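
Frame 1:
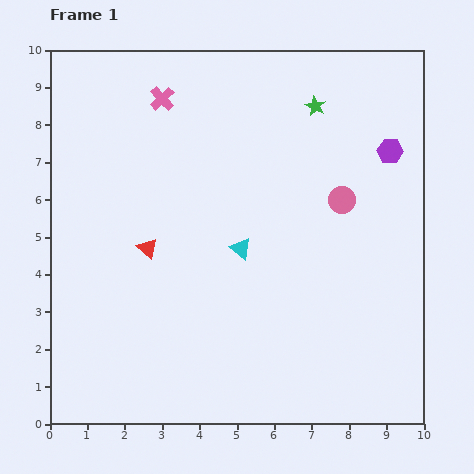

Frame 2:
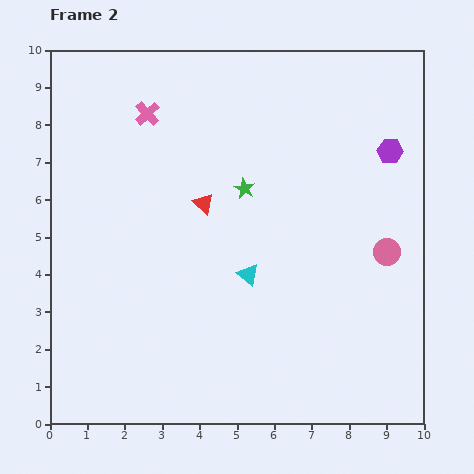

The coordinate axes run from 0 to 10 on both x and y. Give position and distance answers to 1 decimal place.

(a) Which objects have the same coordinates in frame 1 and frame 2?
the purple hexagon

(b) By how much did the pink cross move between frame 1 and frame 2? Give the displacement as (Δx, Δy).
(-0.4, -0.4)

The pink cross was at (3.0, 8.7) in frame 1 and (2.6, 8.3) in frame 2.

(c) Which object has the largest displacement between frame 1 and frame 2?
the green star

(moved 2.9; next 1.9)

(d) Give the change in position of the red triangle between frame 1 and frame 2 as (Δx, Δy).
(1.5, 1.2)

The red triangle was at (2.6, 4.7) in frame 1 and (4.1, 5.9) in frame 2.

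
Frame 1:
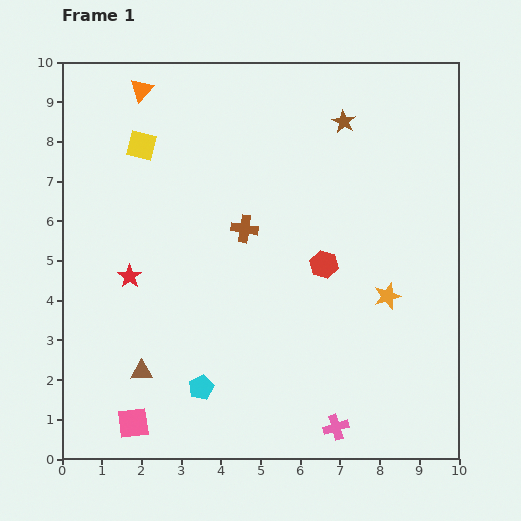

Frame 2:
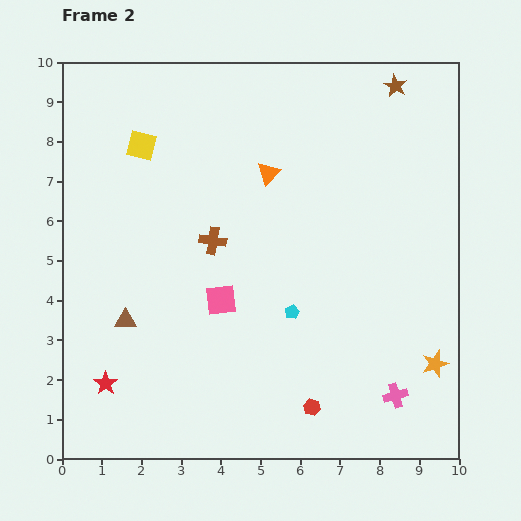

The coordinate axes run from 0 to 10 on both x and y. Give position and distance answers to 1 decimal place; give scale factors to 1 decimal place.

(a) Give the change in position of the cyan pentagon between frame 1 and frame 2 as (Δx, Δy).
(2.3, 1.9)

The cyan pentagon was at (3.5, 1.8) in frame 1 and (5.8, 3.7) in frame 2.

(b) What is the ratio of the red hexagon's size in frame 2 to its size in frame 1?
0.6×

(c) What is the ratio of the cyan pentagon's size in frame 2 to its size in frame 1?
0.6×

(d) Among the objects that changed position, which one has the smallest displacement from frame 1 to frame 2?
the brown cross

(moved 0.9)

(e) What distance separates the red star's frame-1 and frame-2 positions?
2.8

The red star moved from (1.7, 4.6) to (1.1, 1.9), a distance of √(0.6² + 2.7²) ≈ 2.8.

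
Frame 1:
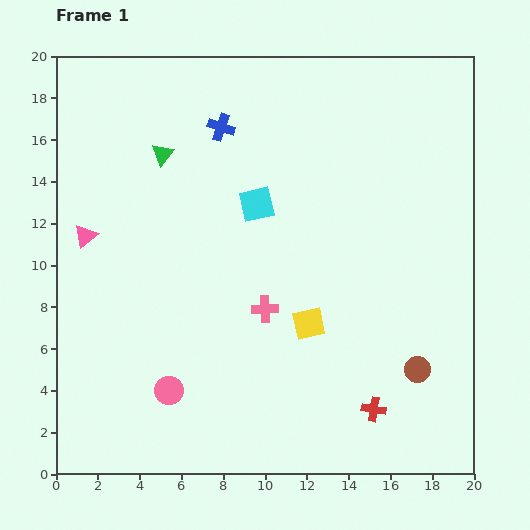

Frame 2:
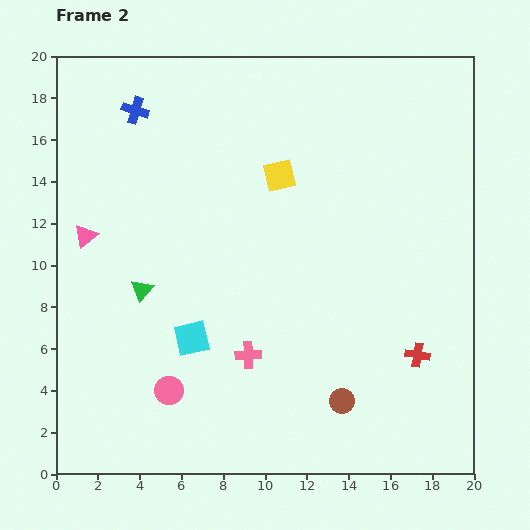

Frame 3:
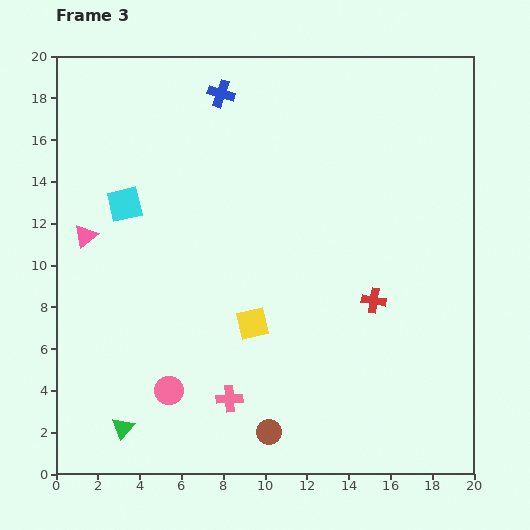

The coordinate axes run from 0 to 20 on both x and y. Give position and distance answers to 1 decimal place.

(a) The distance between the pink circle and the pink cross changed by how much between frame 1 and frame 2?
-1.8

Distance in frame 1: 6.0. Distance in frame 2: 4.2.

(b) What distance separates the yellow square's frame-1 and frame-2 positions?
7.2

The yellow square moved from (12.1, 7.2) to (10.7, 14.3), a distance of √(1.4² + 7.1²) ≈ 7.2.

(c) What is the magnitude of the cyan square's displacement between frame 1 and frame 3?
6.3

The cyan square moved from (9.6, 12.9) to (3.3, 12.9), a distance of √(6.3² + 0.0²) ≈ 6.3.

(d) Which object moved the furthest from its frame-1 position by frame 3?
the green triangle

(moved 13.2; next 7.7)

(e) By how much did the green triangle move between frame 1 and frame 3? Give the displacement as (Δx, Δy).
(-1.9, -13.1)

The green triangle was at (5.1, 15.3) in frame 1 and (3.2, 2.2) in frame 3.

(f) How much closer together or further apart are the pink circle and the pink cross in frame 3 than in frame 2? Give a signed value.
-1.3

Distance in frame 2: 4.2. Distance in frame 3: 2.9.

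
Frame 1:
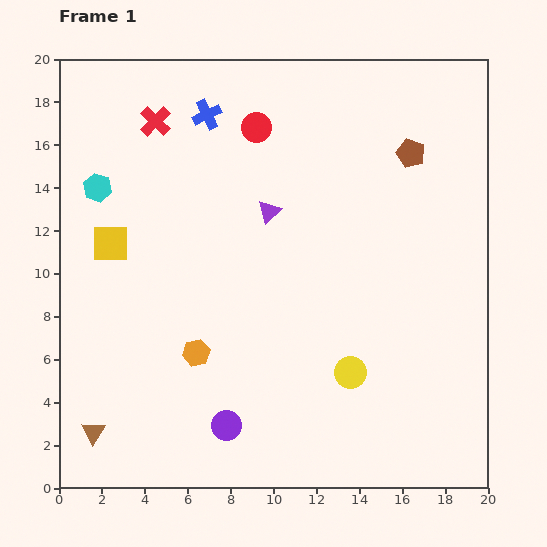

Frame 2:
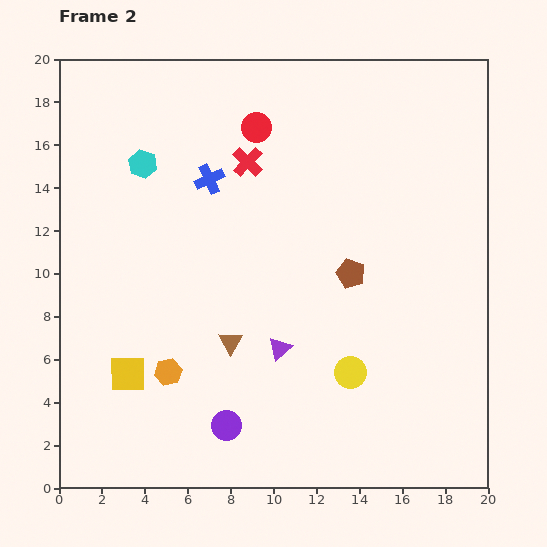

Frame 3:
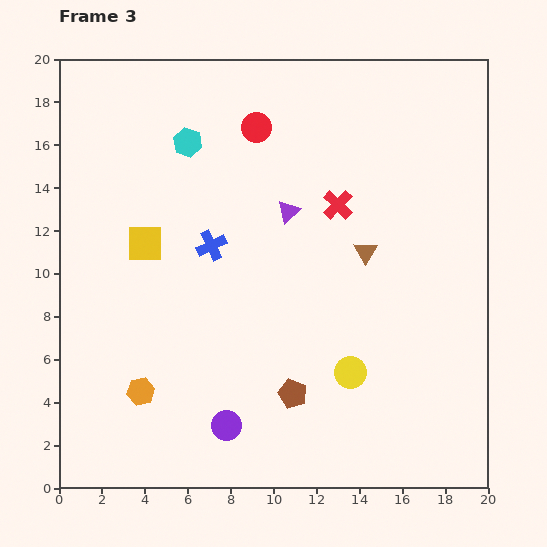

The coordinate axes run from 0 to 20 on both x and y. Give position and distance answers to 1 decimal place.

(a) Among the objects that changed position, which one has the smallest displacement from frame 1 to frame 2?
the orange hexagon

(moved 1.6)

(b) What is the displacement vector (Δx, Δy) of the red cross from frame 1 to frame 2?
(4.3, -1.9)

The red cross was at (4.5, 17.1) in frame 1 and (8.8, 15.2) in frame 2.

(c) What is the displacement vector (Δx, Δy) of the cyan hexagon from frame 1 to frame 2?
(2.1, 1.1)

The cyan hexagon was at (1.8, 14.0) in frame 1 and (3.9, 15.1) in frame 2.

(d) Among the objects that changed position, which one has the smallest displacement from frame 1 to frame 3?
the purple triangle

(moved 0.9)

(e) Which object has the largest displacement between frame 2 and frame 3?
the brown triangle

(moved 7.6; next 6.4)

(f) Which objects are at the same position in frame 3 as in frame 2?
the yellow circle, the red circle, the purple circle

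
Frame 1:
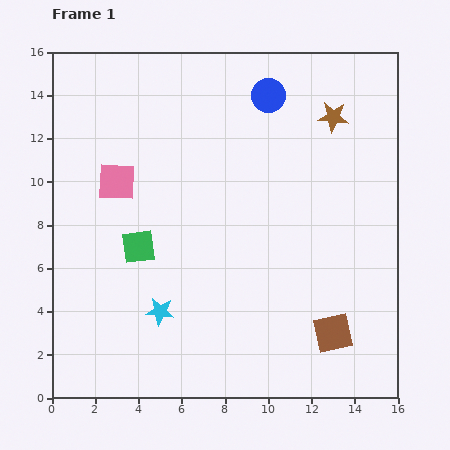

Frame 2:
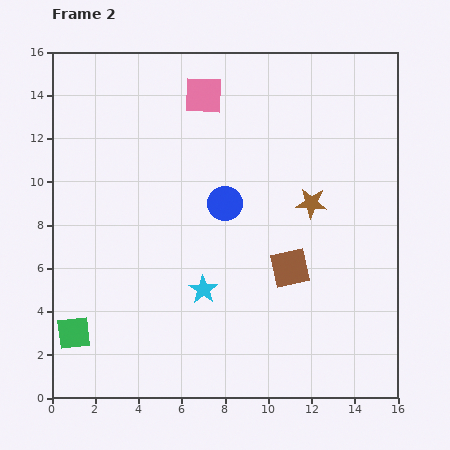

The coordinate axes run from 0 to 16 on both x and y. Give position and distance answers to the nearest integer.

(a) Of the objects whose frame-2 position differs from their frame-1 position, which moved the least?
the cyan star

(moved 2)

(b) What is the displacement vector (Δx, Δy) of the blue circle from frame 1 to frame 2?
(-2, -5)

The blue circle was at (10, 14) in frame 1 and (8, 9) in frame 2.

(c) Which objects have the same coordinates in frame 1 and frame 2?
none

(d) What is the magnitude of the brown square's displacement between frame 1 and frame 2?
4

The brown square moved from (13, 3) to (11, 6), a distance of √(2² + 3²) ≈ 4.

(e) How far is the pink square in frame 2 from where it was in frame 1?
6

The pink square moved from (3, 10) to (7, 14), a distance of √(4² + 4²) ≈ 6.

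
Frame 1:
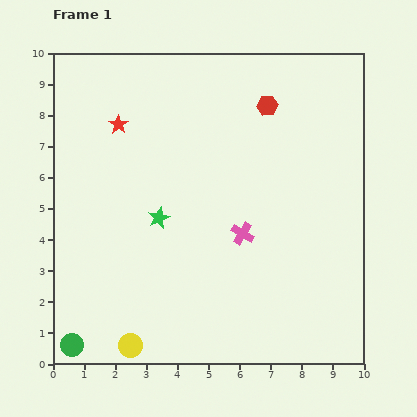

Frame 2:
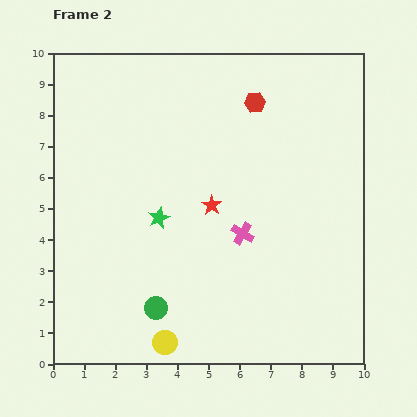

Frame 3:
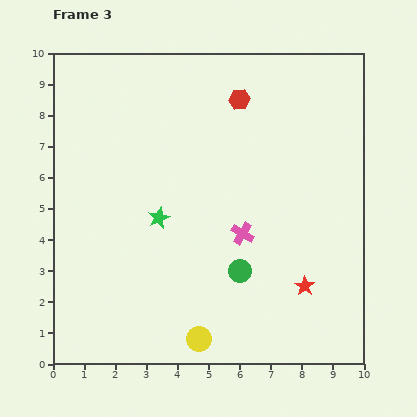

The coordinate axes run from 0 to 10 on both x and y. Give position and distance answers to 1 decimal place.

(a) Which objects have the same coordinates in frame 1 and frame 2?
the green star, the pink cross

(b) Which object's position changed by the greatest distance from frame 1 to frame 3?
the red star

(moved 7.9; next 5.9)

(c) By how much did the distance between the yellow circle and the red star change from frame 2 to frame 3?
-0.8

Distance in frame 2: 4.6. Distance in frame 3: 3.8.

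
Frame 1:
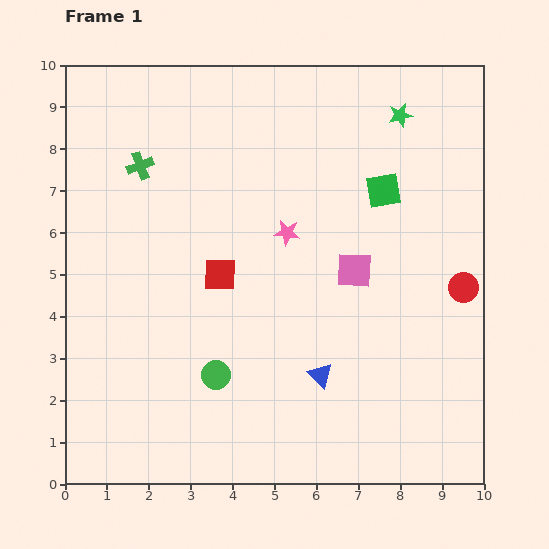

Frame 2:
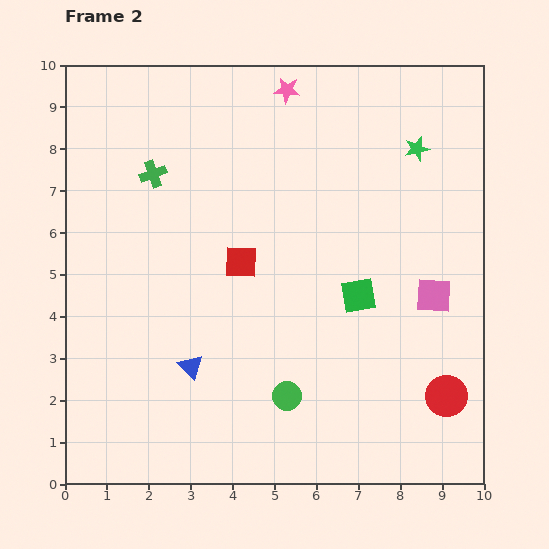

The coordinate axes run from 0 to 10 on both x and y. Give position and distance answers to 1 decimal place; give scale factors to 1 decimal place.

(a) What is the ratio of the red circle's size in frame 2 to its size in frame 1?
1.4×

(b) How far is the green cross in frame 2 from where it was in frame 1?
0.4

The green cross moved from (1.8, 7.6) to (2.1, 7.4), a distance of √(0.3² + 0.2²) ≈ 0.4.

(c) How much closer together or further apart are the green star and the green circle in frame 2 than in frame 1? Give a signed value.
-0.9

Distance in frame 1: 7.6. Distance in frame 2: 6.7.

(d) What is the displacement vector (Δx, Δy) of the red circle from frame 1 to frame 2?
(-0.4, -2.6)

The red circle was at (9.5, 4.7) in frame 1 and (9.1, 2.1) in frame 2.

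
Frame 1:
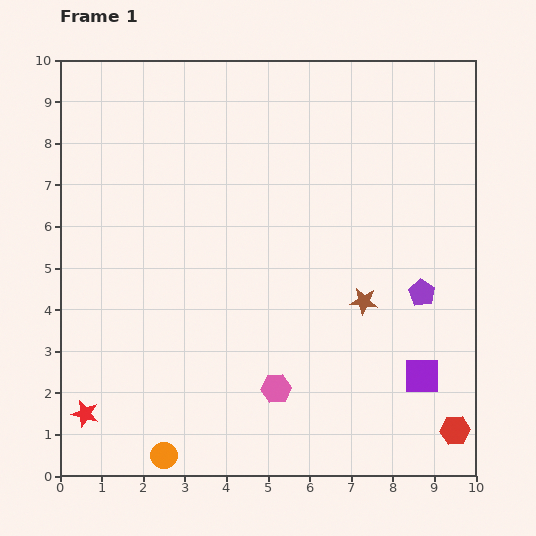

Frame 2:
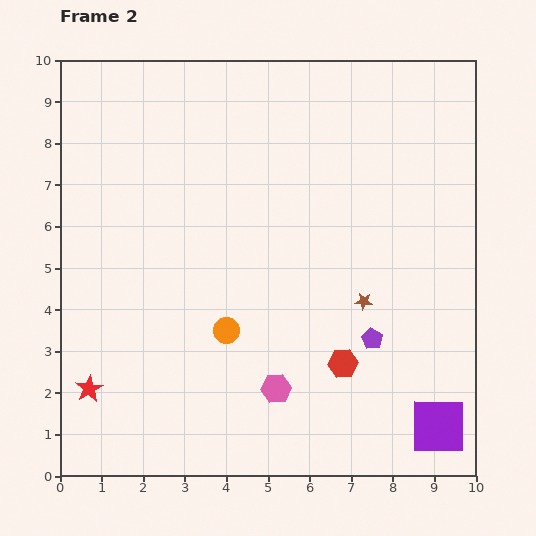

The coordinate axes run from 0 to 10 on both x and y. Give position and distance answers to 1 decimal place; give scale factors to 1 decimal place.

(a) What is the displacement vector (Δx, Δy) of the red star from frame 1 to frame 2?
(0.1, 0.6)

The red star was at (0.6, 1.5) in frame 1 and (0.7, 2.1) in frame 2.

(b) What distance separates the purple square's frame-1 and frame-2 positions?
1.3

The purple square moved from (8.7, 2.4) to (9.1, 1.2), a distance of √(0.4² + 1.2²) ≈ 1.3.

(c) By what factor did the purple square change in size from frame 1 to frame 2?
1.6×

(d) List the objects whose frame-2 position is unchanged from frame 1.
the brown star, the pink hexagon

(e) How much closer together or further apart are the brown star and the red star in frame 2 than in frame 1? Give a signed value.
-0.3

Distance in frame 1: 7.2. Distance in frame 2: 6.9.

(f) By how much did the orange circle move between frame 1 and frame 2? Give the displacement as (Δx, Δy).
(1.5, 3.0)

The orange circle was at (2.5, 0.5) in frame 1 and (4.0, 3.5) in frame 2.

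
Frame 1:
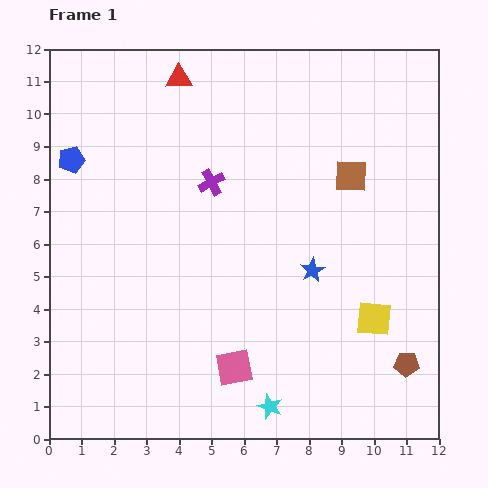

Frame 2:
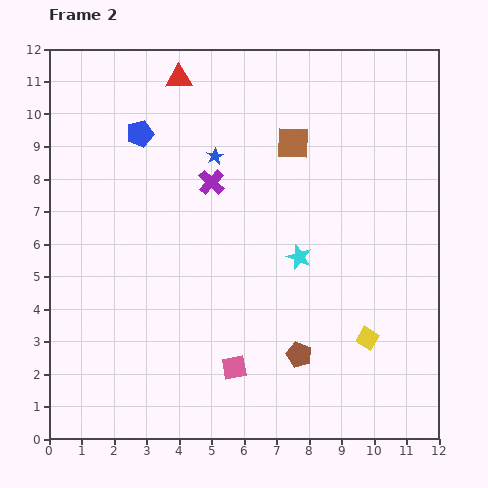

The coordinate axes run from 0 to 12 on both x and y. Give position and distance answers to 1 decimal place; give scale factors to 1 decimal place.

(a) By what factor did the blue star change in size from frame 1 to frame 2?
0.7×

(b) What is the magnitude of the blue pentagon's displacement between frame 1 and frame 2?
2.2

The blue pentagon moved from (0.7, 8.6) to (2.8, 9.4), a distance of √(2.1² + 0.8²) ≈ 2.2.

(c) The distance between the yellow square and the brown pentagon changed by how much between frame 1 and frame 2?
+0.5

Distance in frame 1: 1.7. Distance in frame 2: 2.2.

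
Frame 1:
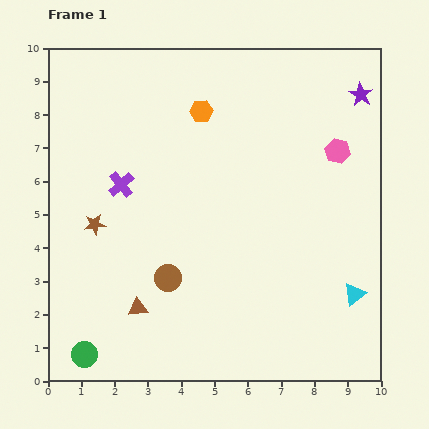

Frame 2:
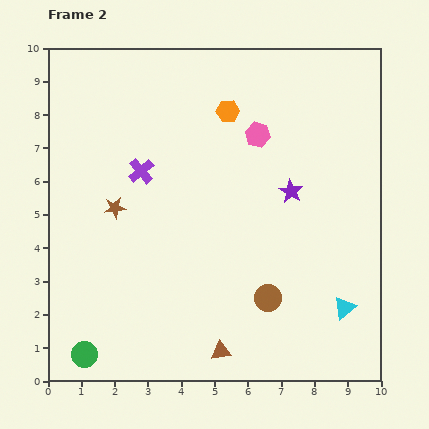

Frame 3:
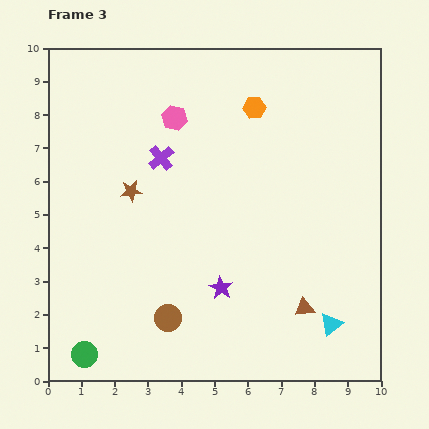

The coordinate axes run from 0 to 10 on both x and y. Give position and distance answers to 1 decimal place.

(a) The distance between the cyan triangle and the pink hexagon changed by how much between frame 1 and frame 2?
+1.5

Distance in frame 1: 4.3. Distance in frame 2: 5.8.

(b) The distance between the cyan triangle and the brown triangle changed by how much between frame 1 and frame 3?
-5.6

Distance in frame 1: 6.5. Distance in frame 3: 0.9.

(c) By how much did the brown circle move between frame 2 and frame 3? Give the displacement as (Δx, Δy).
(-3.0, -0.6)

The brown circle was at (6.6, 2.5) in frame 2 and (3.6, 1.9) in frame 3.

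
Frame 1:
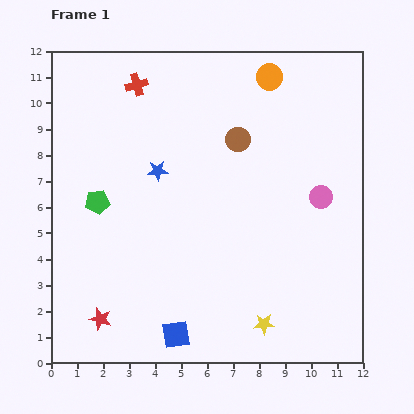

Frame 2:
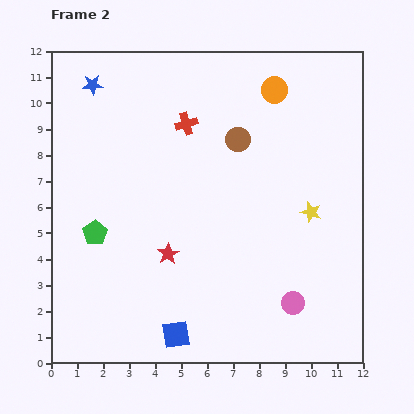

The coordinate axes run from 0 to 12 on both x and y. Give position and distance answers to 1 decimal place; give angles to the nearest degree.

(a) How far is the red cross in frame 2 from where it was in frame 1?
2.4

The red cross moved from (3.3, 10.7) to (5.2, 9.2), a distance of √(1.9² + 1.5²) ≈ 2.4.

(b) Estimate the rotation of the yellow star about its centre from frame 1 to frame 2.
19° clockwise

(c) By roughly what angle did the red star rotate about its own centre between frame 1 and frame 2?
24° clockwise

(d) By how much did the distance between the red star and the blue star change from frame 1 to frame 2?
+1.0

Distance in frame 1: 6.1. Distance in frame 2: 7.1.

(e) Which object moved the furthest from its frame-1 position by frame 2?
the yellow star

(moved 4.7; next 4.2)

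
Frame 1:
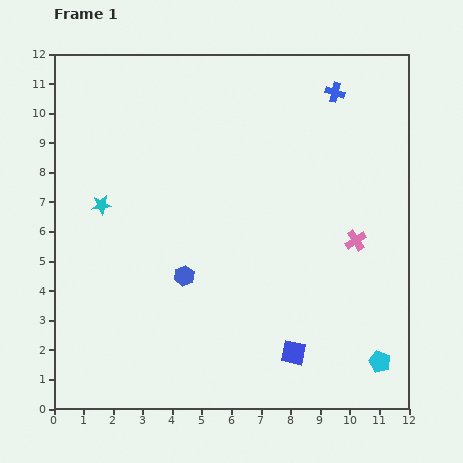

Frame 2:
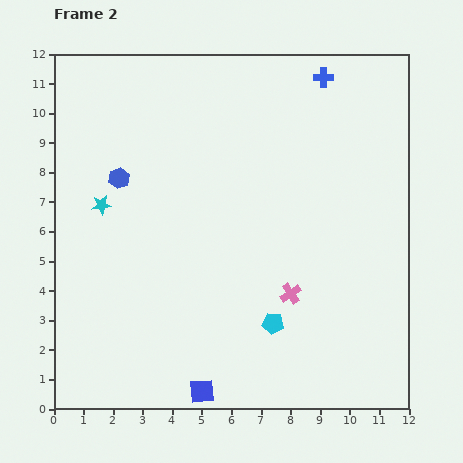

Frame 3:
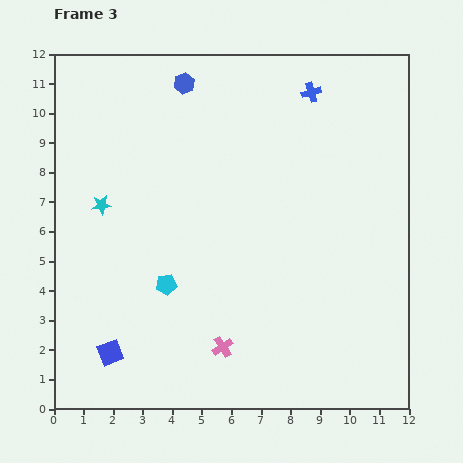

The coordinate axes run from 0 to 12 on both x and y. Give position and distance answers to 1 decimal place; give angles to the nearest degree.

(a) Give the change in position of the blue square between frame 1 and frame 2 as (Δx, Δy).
(-3.1, -1.3)

The blue square was at (8.1, 1.9) in frame 1 and (5.0, 0.6) in frame 2.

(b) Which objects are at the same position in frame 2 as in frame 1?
the cyan star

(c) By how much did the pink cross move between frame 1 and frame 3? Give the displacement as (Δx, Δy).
(-4.5, -3.6)

The pink cross was at (10.2, 5.7) in frame 1 and (5.7, 2.1) in frame 3.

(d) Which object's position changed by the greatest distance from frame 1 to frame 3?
the cyan pentagon

(moved 7.7; next 6.5)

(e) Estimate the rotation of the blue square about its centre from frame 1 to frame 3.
33° counter-clockwise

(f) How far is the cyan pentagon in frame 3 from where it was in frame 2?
3.8

The cyan pentagon moved from (7.4, 2.9) to (3.8, 4.2), a distance of √(3.6² + 1.3²) ≈ 3.8.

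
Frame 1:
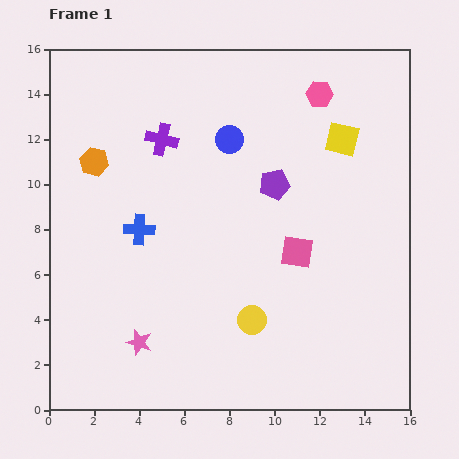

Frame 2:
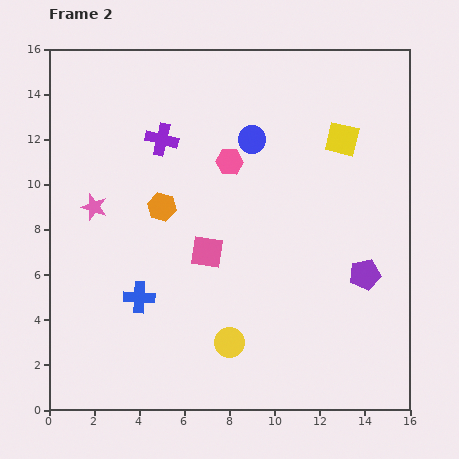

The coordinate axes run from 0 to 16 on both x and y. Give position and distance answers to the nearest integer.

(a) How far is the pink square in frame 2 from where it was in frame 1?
4

The pink square moved from (11, 7) to (7, 7), a distance of √(4² + 0²) ≈ 4.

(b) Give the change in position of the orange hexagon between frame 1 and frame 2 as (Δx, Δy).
(3, -2)

The orange hexagon was at (2, 11) in frame 1 and (5, 9) in frame 2.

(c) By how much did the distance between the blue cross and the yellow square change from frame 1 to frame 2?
+1

Distance in frame 1: 10. Distance in frame 2: 11.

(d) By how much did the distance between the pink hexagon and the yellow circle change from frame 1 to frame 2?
-2

Distance in frame 1: 10. Distance in frame 2: 8.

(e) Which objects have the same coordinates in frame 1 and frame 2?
the purple cross, the yellow square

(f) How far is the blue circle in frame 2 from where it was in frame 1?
1

The blue circle moved from (8, 12) to (9, 12), a distance of √(1² + 0²) ≈ 1.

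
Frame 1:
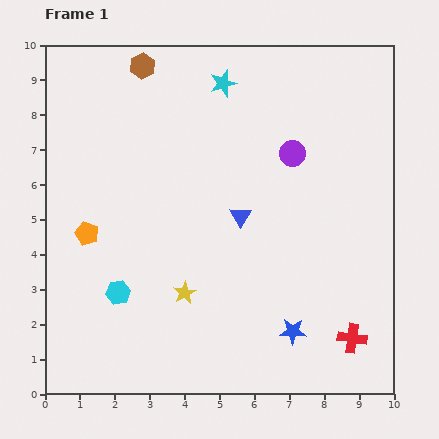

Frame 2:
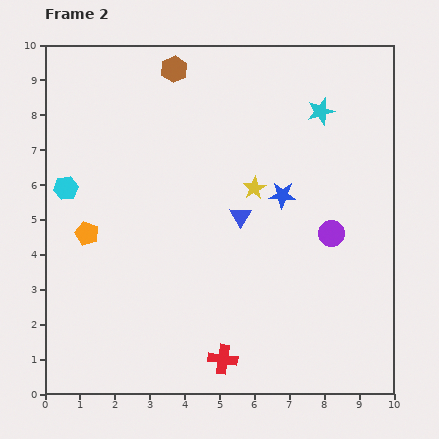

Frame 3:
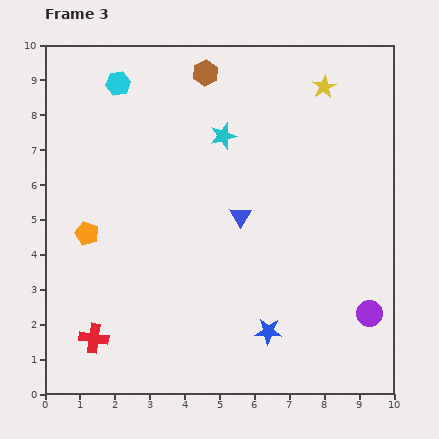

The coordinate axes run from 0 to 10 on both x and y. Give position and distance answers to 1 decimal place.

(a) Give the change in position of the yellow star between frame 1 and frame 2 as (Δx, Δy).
(2.0, 3.0)

The yellow star was at (4.0, 2.9) in frame 1 and (6.0, 5.9) in frame 2.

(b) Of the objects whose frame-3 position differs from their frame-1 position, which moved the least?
the blue star

(moved 0.7)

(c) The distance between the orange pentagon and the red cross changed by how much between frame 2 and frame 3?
-2.3

Distance in frame 2: 5.3. Distance in frame 3: 3.0.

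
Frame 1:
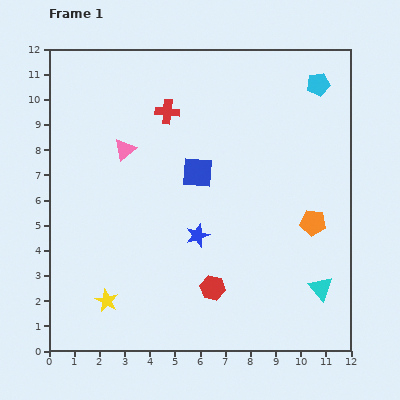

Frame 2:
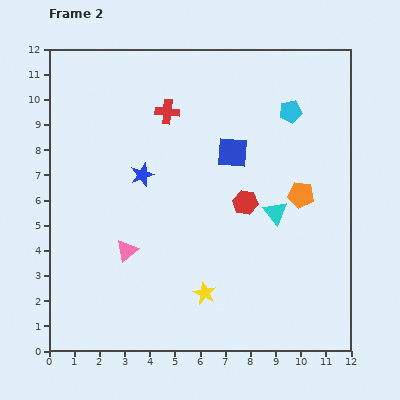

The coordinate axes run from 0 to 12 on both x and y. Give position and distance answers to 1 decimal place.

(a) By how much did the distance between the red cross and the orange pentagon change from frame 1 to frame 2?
-1.1

Distance in frame 1: 7.3. Distance in frame 2: 6.2.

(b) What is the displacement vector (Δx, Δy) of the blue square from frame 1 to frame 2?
(1.4, 0.8)

The blue square was at (5.9, 7.1) in frame 1 and (7.3, 7.9) in frame 2.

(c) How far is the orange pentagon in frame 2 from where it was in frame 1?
1.2

The orange pentagon moved from (10.5, 5.1) to (10.0, 6.2), a distance of √(0.5² + 1.1²) ≈ 1.2.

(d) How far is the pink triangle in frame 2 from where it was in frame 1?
4.0

The pink triangle moved from (3.0, 8.0) to (3.1, 4.0), a distance of √(0.1² + 4.0²) ≈ 4.0.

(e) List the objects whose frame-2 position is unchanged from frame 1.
the red cross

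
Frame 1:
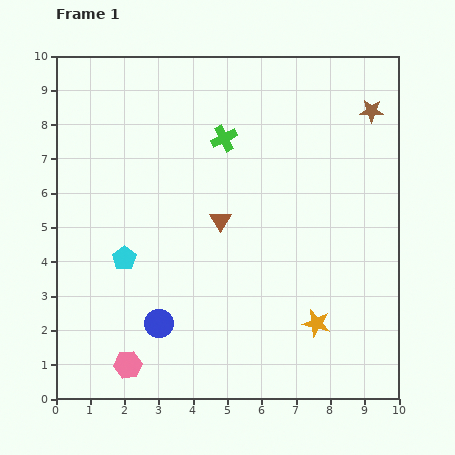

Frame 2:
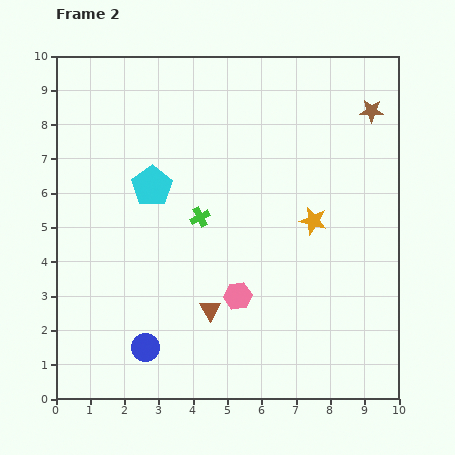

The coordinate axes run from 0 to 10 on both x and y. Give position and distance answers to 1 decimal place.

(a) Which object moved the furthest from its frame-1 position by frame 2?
the pink hexagon

(moved 3.8; next 3.0)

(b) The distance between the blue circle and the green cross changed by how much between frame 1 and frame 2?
-1.6

Distance in frame 1: 5.7. Distance in frame 2: 4.1.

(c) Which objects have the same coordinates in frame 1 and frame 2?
the brown star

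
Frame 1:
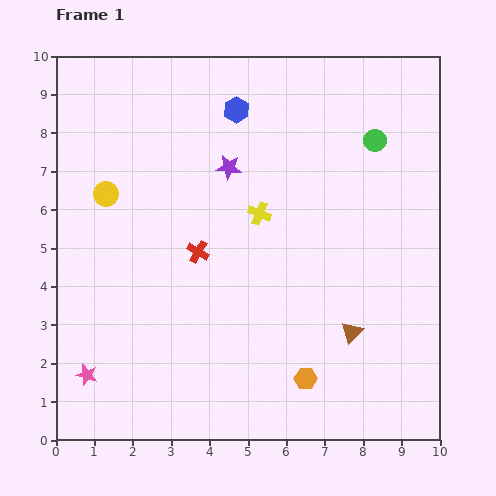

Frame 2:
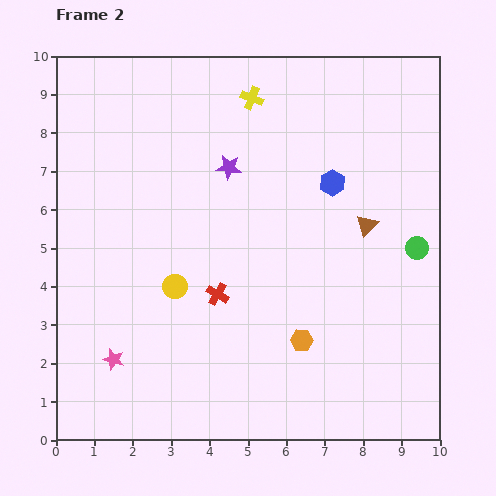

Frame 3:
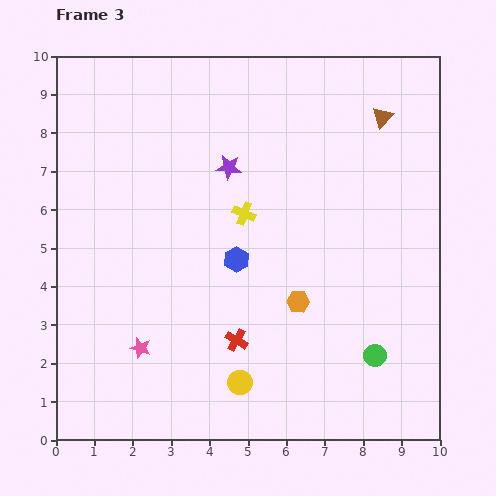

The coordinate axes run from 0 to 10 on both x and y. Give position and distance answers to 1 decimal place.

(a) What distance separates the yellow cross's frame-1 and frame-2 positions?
3.0

The yellow cross moved from (5.3, 5.9) to (5.1, 8.9), a distance of √(0.2² + 3.0²) ≈ 3.0.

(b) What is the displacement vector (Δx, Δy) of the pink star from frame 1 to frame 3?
(1.4, 0.7)

The pink star was at (0.8, 1.7) in frame 1 and (2.2, 2.4) in frame 3.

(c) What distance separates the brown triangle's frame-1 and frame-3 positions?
5.7

The brown triangle moved from (7.7, 2.8) to (8.5, 8.4), a distance of √(0.8² + 5.6²) ≈ 5.7.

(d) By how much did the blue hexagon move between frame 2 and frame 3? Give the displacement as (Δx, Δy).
(-2.5, -2.0)

The blue hexagon was at (7.2, 6.7) in frame 2 and (4.7, 4.7) in frame 3.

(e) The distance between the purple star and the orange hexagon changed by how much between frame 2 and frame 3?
-1.0

Distance in frame 2: 4.9. Distance in frame 3: 3.9.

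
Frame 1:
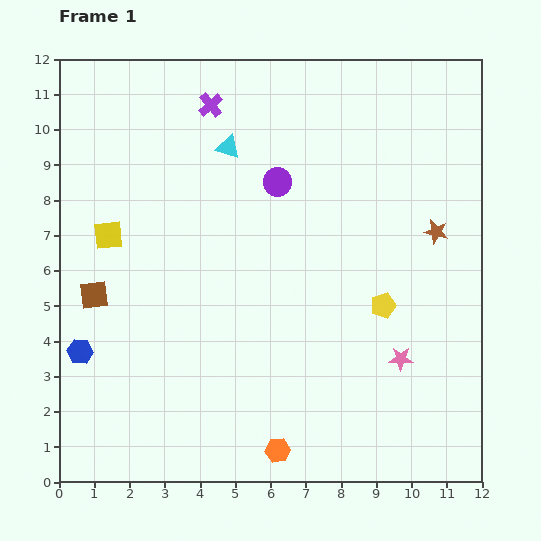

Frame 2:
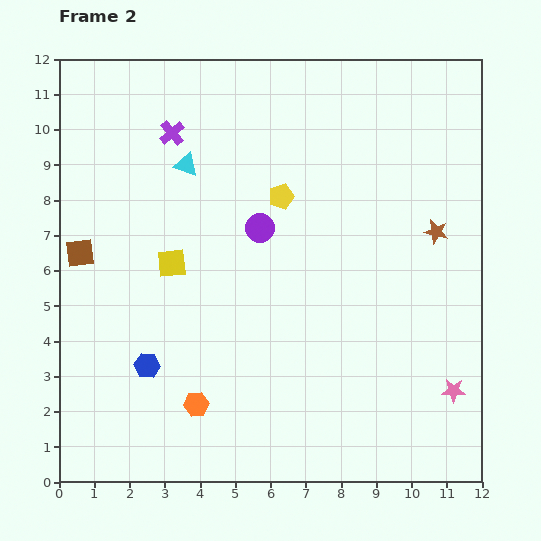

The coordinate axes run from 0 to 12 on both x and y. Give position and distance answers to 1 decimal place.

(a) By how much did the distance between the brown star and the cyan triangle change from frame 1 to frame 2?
+0.9

Distance in frame 1: 6.4. Distance in frame 2: 7.3.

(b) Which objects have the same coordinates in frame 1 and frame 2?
the brown star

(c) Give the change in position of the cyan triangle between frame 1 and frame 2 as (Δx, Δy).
(-1.2, -0.5)

The cyan triangle was at (4.8, 9.5) in frame 1 and (3.6, 9.0) in frame 2.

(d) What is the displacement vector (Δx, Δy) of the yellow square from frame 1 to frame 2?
(1.8, -0.8)

The yellow square was at (1.4, 7.0) in frame 1 and (3.2, 6.2) in frame 2.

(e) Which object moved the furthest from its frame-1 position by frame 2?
the yellow pentagon

(moved 4.2; next 2.6)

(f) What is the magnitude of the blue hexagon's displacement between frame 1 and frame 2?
1.9

The blue hexagon moved from (0.6, 3.7) to (2.5, 3.3), a distance of √(1.9² + 0.4²) ≈ 1.9.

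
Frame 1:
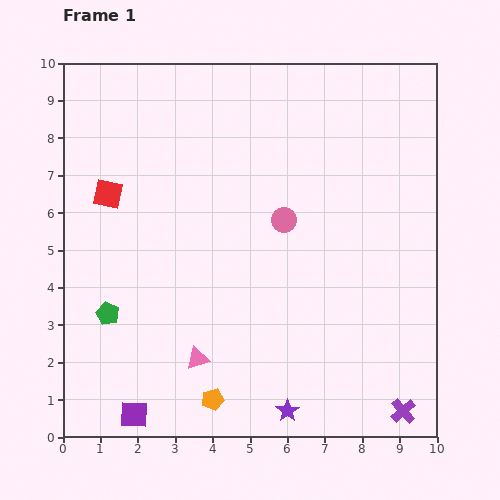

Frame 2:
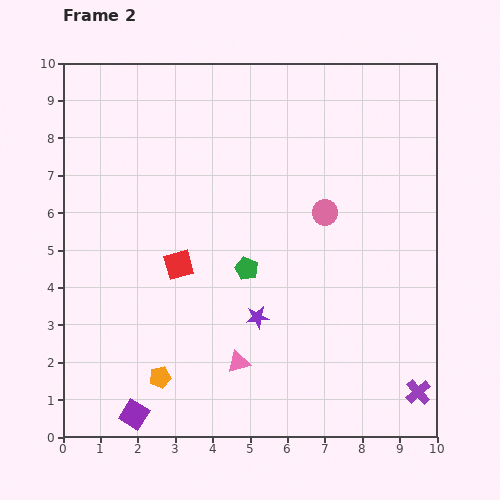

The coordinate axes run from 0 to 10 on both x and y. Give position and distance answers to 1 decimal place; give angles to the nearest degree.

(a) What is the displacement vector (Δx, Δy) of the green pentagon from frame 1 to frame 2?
(3.7, 1.2)

The green pentagon was at (1.2, 3.3) in frame 1 and (4.9, 4.5) in frame 2.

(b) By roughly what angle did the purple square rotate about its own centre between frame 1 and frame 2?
30° clockwise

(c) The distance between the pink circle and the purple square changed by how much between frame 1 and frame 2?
+0.8

Distance in frame 1: 6.6. Distance in frame 2: 7.4.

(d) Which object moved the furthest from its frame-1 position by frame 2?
the green pentagon

(moved 3.9; next 2.7)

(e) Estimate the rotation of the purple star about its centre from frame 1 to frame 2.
27° clockwise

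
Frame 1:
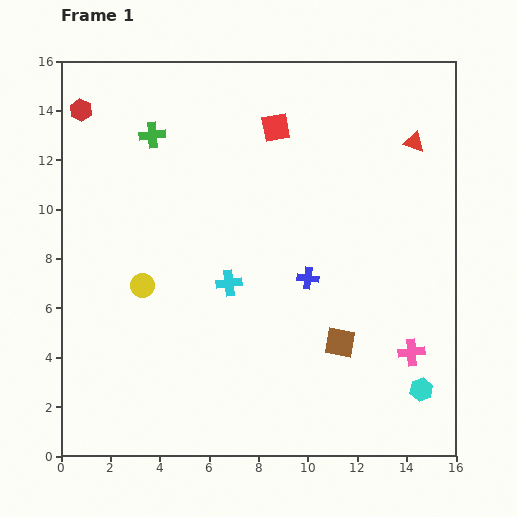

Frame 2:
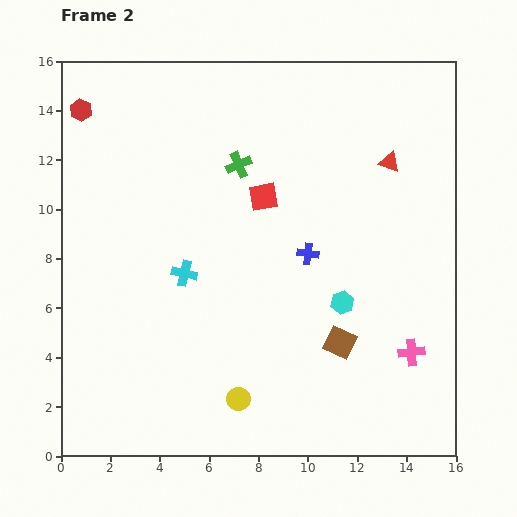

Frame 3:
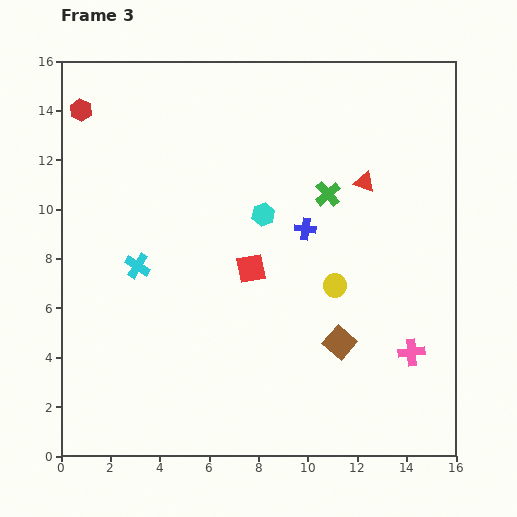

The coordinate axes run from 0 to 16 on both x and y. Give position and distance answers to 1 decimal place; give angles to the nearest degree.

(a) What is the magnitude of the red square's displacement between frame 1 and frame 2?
2.8

The red square moved from (8.7, 13.3) to (8.2, 10.5), a distance of √(0.5² + 2.8²) ≈ 2.8.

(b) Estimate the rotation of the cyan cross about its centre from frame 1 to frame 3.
37° clockwise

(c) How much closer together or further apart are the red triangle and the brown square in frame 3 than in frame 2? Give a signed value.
-1.0

Distance in frame 2: 7.6. Distance in frame 3: 6.6.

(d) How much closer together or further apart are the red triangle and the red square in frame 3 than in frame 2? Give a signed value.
+0.5

Distance in frame 2: 5.3. Distance in frame 3: 5.8.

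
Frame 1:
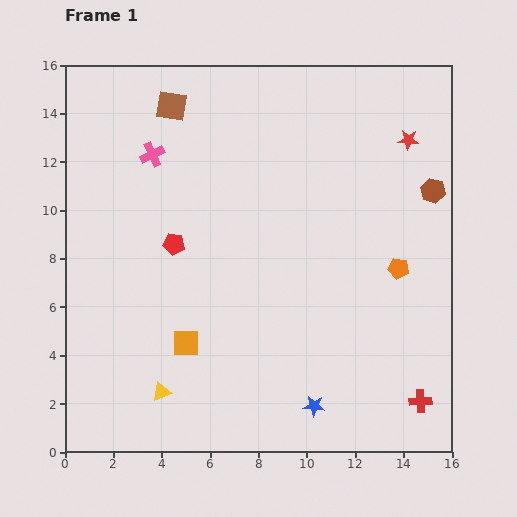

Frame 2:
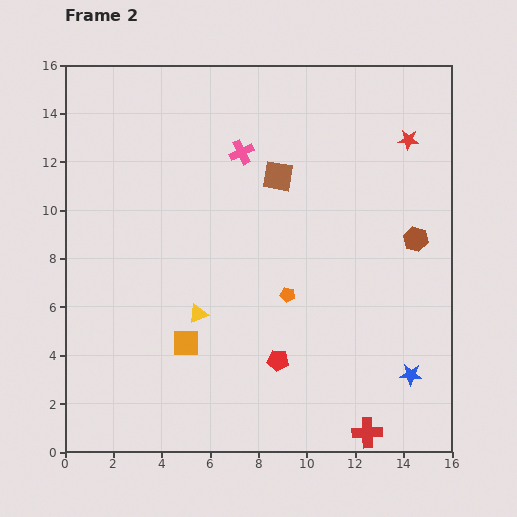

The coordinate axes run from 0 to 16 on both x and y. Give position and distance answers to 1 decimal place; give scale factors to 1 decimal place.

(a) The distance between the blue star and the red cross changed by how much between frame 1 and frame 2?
-1.4

Distance in frame 1: 4.4. Distance in frame 2: 3.0.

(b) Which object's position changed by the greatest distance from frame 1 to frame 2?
the red pentagon

(moved 6.4; next 5.3)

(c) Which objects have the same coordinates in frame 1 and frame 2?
the orange square, the red star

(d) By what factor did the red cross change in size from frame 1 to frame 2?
1.3×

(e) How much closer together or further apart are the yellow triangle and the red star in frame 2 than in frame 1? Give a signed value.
-3.3

Distance in frame 1: 14.6. Distance in frame 2: 11.3.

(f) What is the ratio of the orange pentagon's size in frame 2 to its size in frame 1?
0.7×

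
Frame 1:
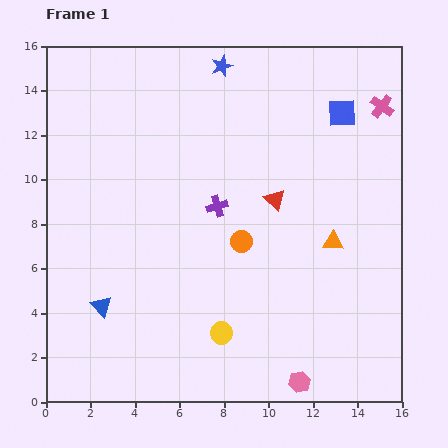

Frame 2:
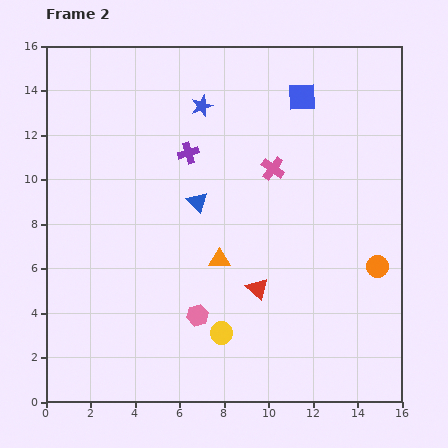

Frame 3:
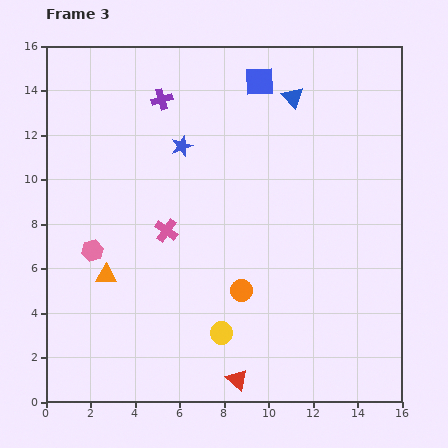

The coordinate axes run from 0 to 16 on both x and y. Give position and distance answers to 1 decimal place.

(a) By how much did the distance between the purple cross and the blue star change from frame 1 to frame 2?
-4.1

Distance in frame 1: 6.3. Distance in frame 2: 2.2.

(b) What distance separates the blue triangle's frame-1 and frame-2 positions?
6.4

The blue triangle moved from (2.5, 4.3) to (6.8, 9.0), a distance of √(4.3² + 4.7²) ≈ 6.4.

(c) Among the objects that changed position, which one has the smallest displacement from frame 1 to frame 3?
the orange circle

(moved 2.2)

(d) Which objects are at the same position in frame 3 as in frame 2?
the yellow circle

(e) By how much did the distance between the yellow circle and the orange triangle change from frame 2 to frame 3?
+2.5

Distance in frame 2: 3.3. Distance in frame 3: 5.8.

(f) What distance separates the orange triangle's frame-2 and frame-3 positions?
5.1

The orange triangle moved from (7.8, 6.4) to (2.7, 5.7), a distance of √(5.1² + 0.7²) ≈ 5.1.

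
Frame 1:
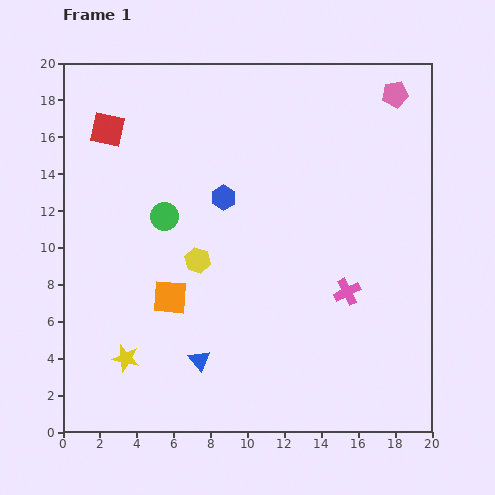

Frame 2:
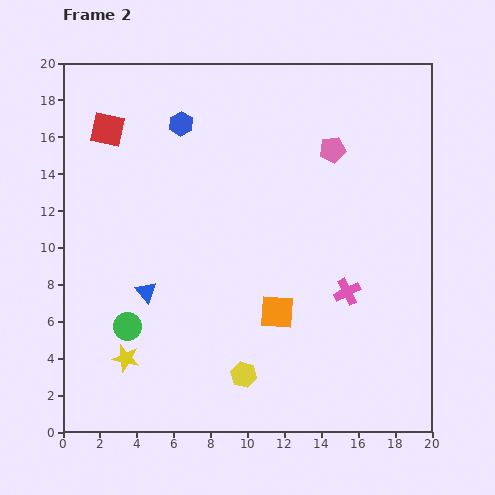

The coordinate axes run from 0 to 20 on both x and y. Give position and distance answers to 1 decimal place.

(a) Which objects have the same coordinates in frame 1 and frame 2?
the red square, the yellow star, the pink cross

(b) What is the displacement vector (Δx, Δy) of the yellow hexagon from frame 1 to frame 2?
(2.5, -6.2)

The yellow hexagon was at (7.3, 9.3) in frame 1 and (9.8, 3.1) in frame 2.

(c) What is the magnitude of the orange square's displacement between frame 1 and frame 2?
5.9

The orange square moved from (5.8, 7.3) to (11.6, 6.5), a distance of √(5.8² + 0.8²) ≈ 5.9.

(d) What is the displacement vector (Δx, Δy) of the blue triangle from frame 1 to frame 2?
(-2.9, 3.7)

The blue triangle was at (7.4, 3.9) in frame 1 and (4.5, 7.6) in frame 2.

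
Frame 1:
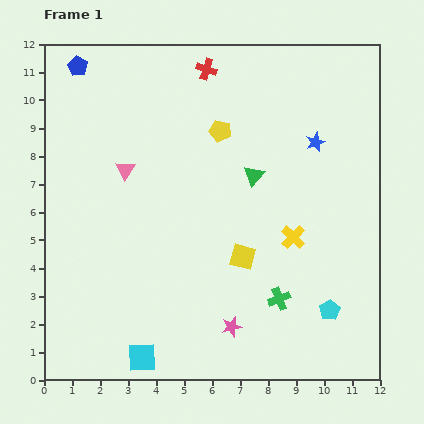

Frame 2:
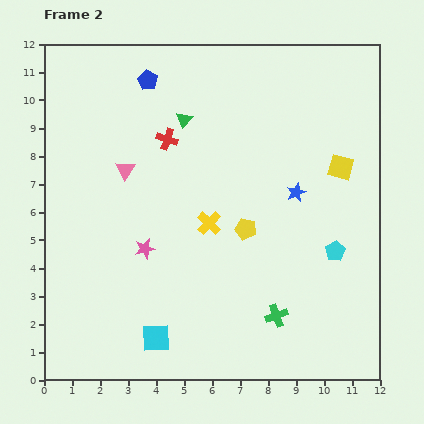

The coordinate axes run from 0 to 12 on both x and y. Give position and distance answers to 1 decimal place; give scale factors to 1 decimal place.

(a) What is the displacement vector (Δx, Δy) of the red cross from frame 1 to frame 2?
(-1.4, -2.5)

The red cross was at (5.8, 11.1) in frame 1 and (4.4, 8.6) in frame 2.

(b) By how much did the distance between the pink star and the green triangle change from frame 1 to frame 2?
-0.7

Distance in frame 1: 5.5. Distance in frame 2: 4.8.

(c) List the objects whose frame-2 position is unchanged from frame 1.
the pink triangle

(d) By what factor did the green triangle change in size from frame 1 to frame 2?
0.8×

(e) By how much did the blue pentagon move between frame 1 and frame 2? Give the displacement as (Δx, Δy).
(2.5, -0.5)

The blue pentagon was at (1.2, 11.2) in frame 1 and (3.7, 10.7) in frame 2.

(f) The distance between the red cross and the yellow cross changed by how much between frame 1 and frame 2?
-3.4

Distance in frame 1: 6.8. Distance in frame 2: 3.4.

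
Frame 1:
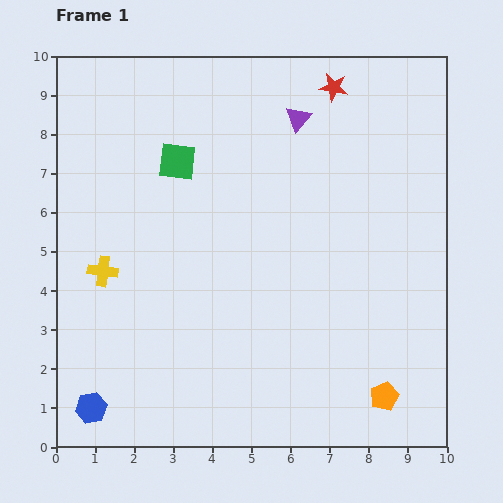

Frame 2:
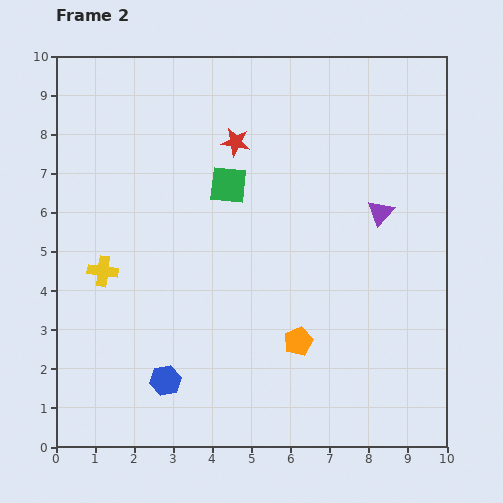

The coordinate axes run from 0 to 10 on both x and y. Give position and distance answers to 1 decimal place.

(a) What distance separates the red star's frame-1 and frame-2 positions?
2.9

The red star moved from (7.1, 9.2) to (4.6, 7.8), a distance of √(2.5² + 1.4²) ≈ 2.9.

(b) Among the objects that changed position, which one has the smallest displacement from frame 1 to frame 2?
the green square

(moved 1.4)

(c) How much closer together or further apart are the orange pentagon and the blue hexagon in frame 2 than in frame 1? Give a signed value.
-4.0

Distance in frame 1: 7.5. Distance in frame 2: 3.5.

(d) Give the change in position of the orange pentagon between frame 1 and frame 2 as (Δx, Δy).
(-2.2, 1.4)

The orange pentagon was at (8.4, 1.3) in frame 1 and (6.2, 2.7) in frame 2.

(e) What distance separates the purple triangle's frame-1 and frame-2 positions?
3.2

The purple triangle moved from (6.2, 8.4) to (8.3, 6.0), a distance of √(2.1² + 2.4²) ≈ 3.2.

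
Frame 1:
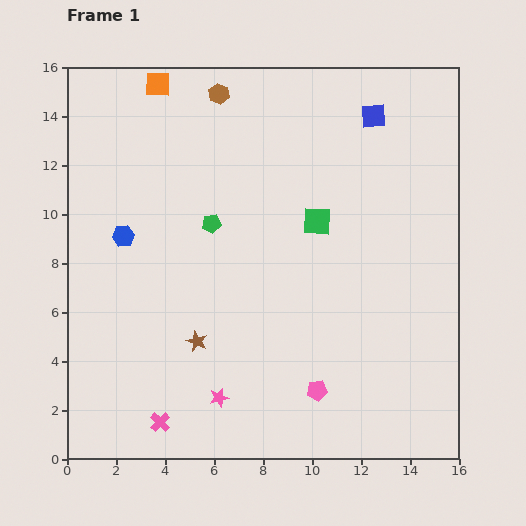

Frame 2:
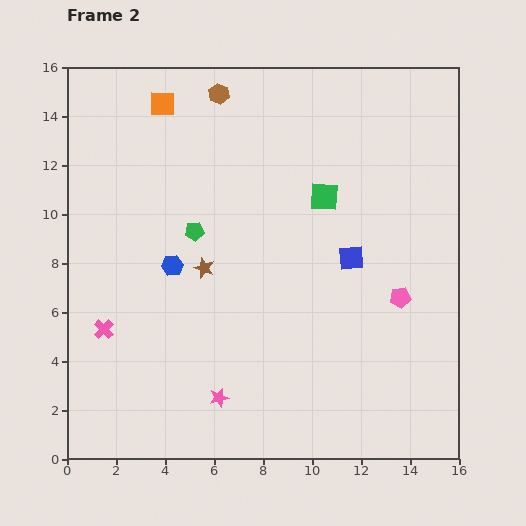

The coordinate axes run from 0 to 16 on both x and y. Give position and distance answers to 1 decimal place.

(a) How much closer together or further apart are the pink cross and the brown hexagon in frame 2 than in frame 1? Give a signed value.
-2.9

Distance in frame 1: 13.6. Distance in frame 2: 10.7.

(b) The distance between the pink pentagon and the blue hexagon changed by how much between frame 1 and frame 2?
-0.7

Distance in frame 1: 10.1. Distance in frame 2: 9.4.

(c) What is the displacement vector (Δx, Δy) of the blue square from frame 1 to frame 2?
(-0.9, -5.8)

The blue square was at (12.5, 14.0) in frame 1 and (11.6, 8.2) in frame 2.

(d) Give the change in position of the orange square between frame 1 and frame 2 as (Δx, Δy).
(0.2, -0.8)

The orange square was at (3.7, 15.3) in frame 1 and (3.9, 14.5) in frame 2.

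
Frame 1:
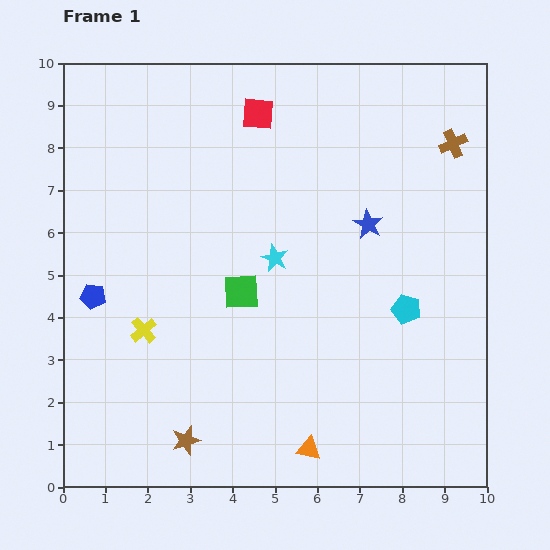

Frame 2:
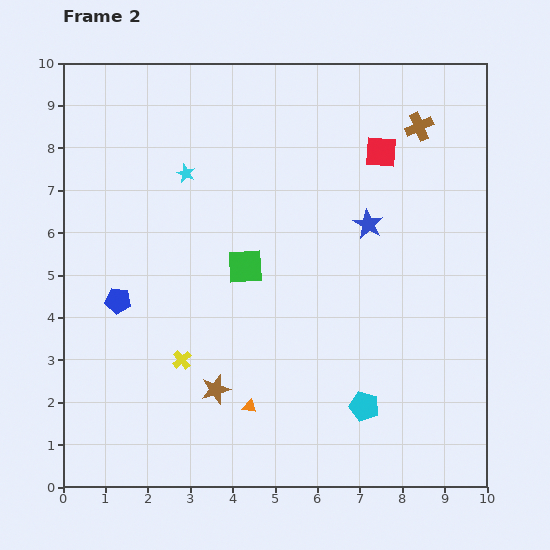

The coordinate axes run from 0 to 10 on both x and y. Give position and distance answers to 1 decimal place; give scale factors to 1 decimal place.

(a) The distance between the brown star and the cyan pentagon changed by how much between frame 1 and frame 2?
-2.6

Distance in frame 1: 6.1. Distance in frame 2: 3.5.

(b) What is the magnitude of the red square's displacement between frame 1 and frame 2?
3.0

The red square moved from (4.6, 8.8) to (7.5, 7.9), a distance of √(2.9² + 0.9²) ≈ 3.0.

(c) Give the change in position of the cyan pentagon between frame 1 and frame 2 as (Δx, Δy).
(-1.0, -2.3)

The cyan pentagon was at (8.1, 4.2) in frame 1 and (7.1, 1.9) in frame 2.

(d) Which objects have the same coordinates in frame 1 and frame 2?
the blue star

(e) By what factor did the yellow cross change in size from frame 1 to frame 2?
0.7×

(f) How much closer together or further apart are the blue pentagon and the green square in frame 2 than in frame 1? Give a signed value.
-0.4

Distance in frame 1: 3.5. Distance in frame 2: 3.1.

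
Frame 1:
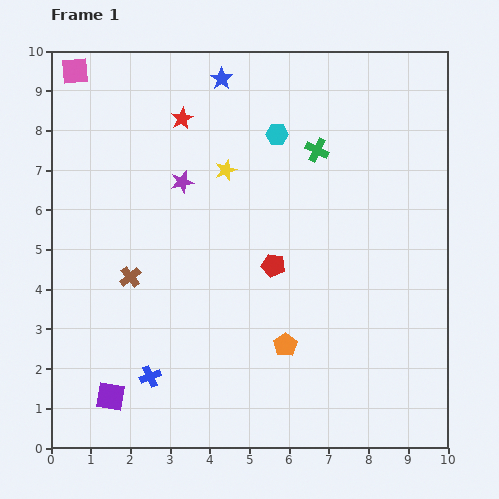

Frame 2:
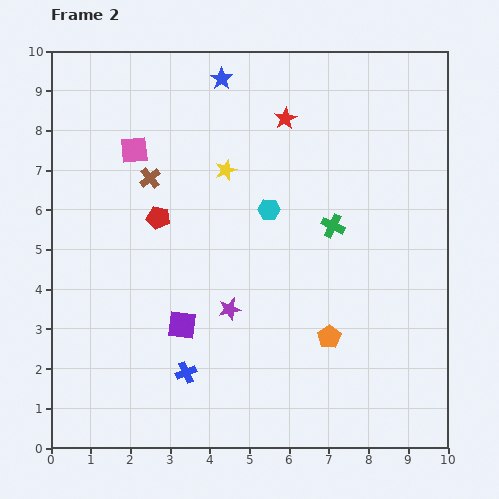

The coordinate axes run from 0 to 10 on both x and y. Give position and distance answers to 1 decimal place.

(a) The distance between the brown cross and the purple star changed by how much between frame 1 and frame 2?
+1.2

Distance in frame 1: 2.7. Distance in frame 2: 3.9.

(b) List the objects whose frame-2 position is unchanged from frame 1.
the blue star, the yellow star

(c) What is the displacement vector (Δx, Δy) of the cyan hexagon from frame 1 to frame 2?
(-0.2, -1.9)

The cyan hexagon was at (5.7, 7.9) in frame 1 and (5.5, 6.0) in frame 2.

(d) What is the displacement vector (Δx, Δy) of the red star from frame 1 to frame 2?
(2.6, 0.0)

The red star was at (3.3, 8.3) in frame 1 and (5.9, 8.3) in frame 2.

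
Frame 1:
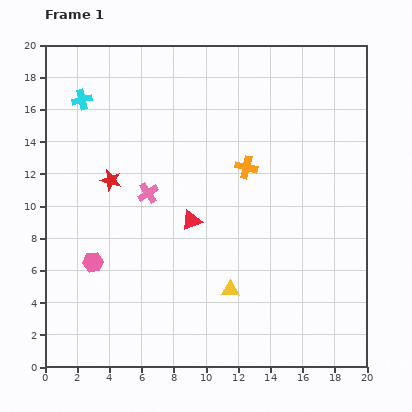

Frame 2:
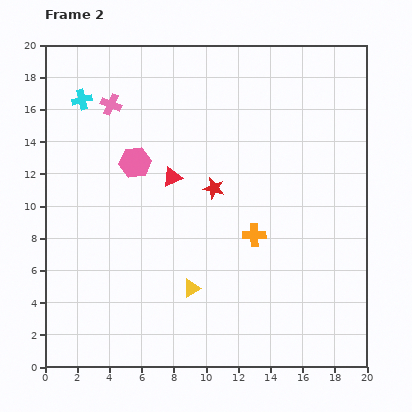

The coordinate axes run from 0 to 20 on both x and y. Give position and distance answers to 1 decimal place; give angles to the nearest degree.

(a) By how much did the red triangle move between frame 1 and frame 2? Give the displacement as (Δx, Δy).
(-1.2, 2.7)

The red triangle was at (9.1, 9.1) in frame 1 and (7.9, 11.8) in frame 2.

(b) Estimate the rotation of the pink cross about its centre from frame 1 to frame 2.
33° counter-clockwise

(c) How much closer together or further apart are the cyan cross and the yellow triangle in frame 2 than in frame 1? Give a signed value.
-1.5

Distance in frame 1: 15.0. Distance in frame 2: 13.5.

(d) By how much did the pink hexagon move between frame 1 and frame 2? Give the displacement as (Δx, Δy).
(2.6, 6.2)

The pink hexagon was at (3.0, 6.5) in frame 1 and (5.6, 12.7) in frame 2.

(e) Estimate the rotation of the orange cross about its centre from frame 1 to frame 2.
15° counter-clockwise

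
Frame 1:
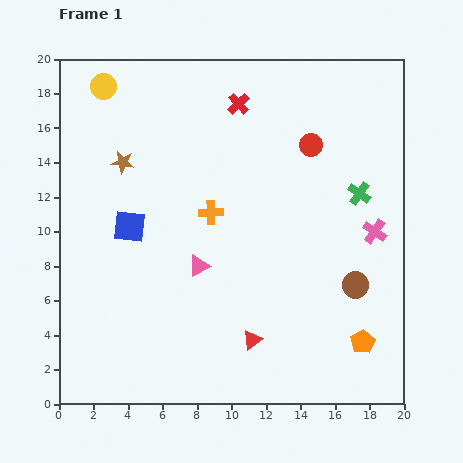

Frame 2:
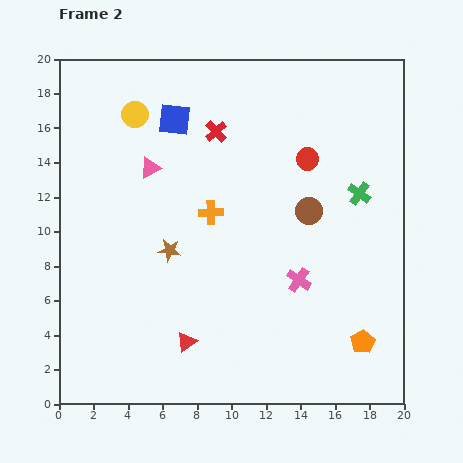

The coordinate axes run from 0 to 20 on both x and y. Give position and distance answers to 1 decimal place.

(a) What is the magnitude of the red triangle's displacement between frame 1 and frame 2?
3.8

The red triangle moved from (11.2, 3.7) to (7.4, 3.6), a distance of √(3.8² + 0.1²) ≈ 3.8.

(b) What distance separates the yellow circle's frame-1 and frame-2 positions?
2.4

The yellow circle moved from (2.6, 18.4) to (4.4, 16.8), a distance of √(1.8² + 1.6²) ≈ 2.4.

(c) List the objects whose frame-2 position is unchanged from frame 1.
the orange cross, the orange pentagon, the green cross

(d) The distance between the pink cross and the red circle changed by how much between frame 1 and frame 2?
+0.8

Distance in frame 1: 6.2. Distance in frame 2: 7.0.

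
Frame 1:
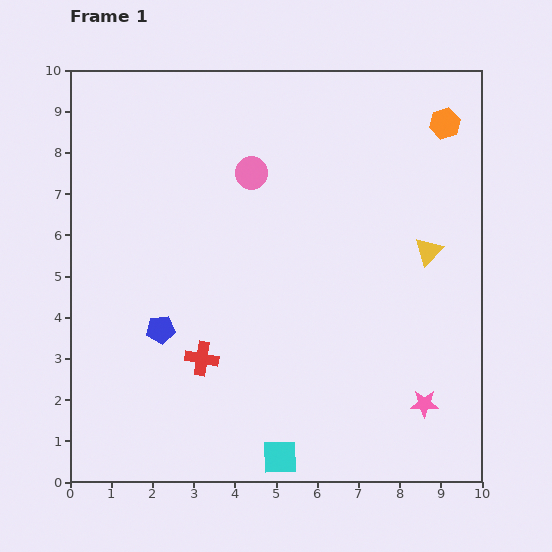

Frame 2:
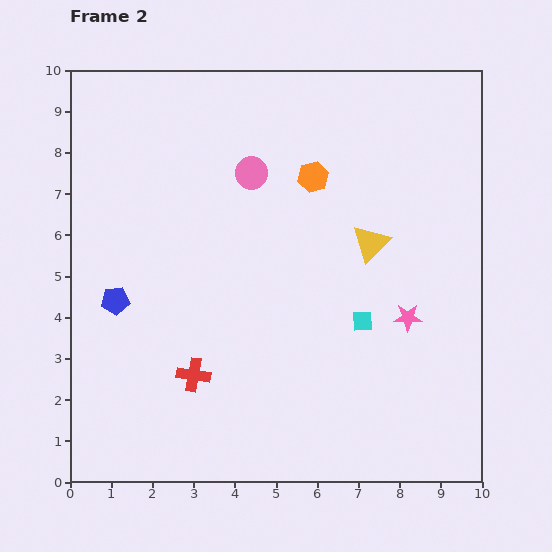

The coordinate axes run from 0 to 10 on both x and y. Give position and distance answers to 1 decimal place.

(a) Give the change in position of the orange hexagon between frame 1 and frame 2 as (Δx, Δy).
(-3.2, -1.3)

The orange hexagon was at (9.1, 8.7) in frame 1 and (5.9, 7.4) in frame 2.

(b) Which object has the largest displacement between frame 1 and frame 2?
the cyan square

(moved 3.9; next 3.5)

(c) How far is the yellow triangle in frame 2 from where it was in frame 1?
1.4

The yellow triangle moved from (8.7, 5.6) to (7.3, 5.8), a distance of √(1.4² + 0.2²) ≈ 1.4.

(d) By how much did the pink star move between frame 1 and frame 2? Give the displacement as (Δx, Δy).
(-0.4, 2.1)

The pink star was at (8.6, 1.9) in frame 1 and (8.2, 4.0) in frame 2.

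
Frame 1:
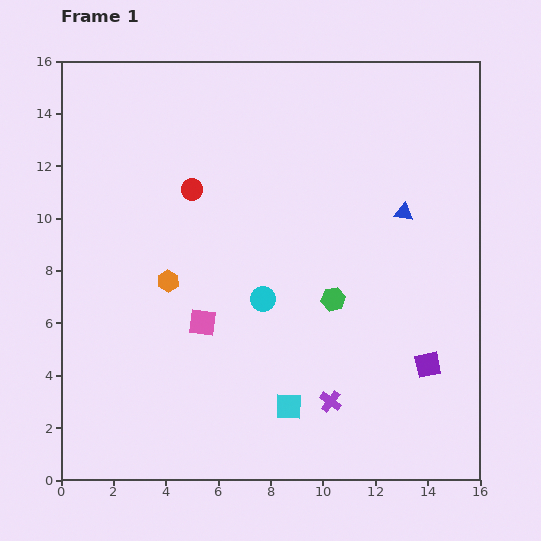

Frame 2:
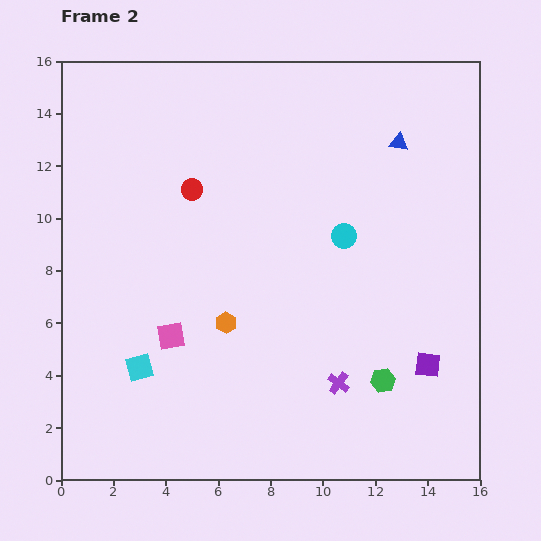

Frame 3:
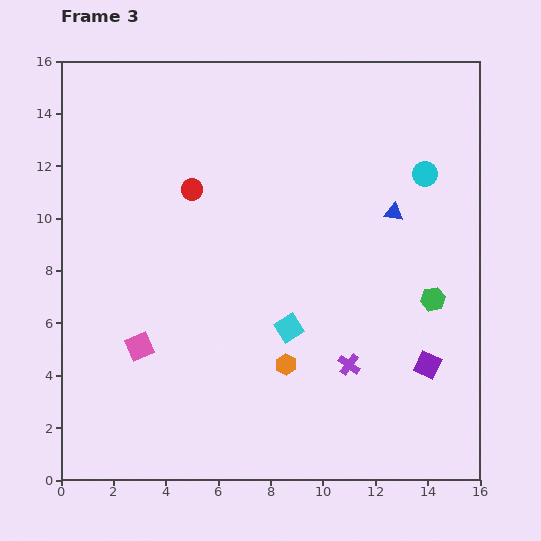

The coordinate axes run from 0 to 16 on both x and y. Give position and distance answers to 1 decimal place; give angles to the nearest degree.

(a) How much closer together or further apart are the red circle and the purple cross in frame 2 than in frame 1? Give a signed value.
-0.4

Distance in frame 1: 9.7. Distance in frame 2: 9.3.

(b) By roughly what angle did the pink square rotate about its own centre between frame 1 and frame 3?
31° counter-clockwise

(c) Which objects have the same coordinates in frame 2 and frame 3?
the red circle, the purple square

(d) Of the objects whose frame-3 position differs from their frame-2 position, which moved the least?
the purple cross

(moved 0.8)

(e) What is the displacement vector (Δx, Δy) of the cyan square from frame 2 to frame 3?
(5.7, 1.5)

The cyan square was at (3.0, 4.3) in frame 2 and (8.7, 5.8) in frame 3.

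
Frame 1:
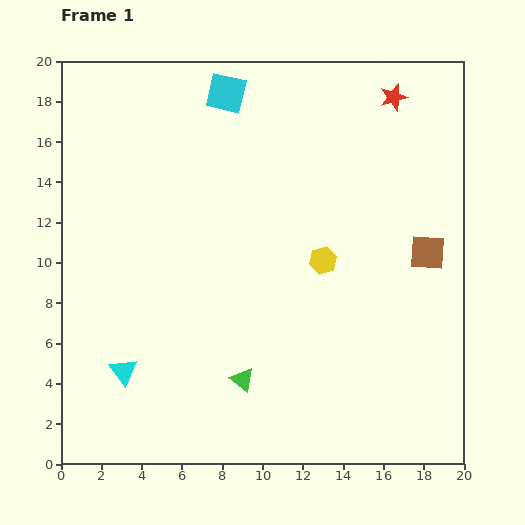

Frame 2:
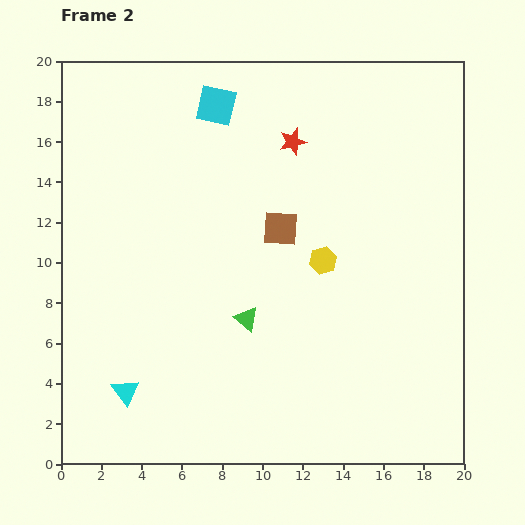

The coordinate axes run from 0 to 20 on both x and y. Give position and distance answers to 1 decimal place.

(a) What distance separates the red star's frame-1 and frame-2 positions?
5.5

The red star moved from (16.5, 18.2) to (11.5, 16.0), a distance of √(5.0² + 2.2²) ≈ 5.5.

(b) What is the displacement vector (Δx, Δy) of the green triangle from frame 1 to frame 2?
(0.2, 3.0)

The green triangle was at (9.0, 4.2) in frame 1 and (9.2, 7.2) in frame 2.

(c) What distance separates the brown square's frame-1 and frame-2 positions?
7.4

The brown square moved from (18.2, 10.5) to (10.9, 11.7), a distance of √(7.3² + 1.2²) ≈ 7.4.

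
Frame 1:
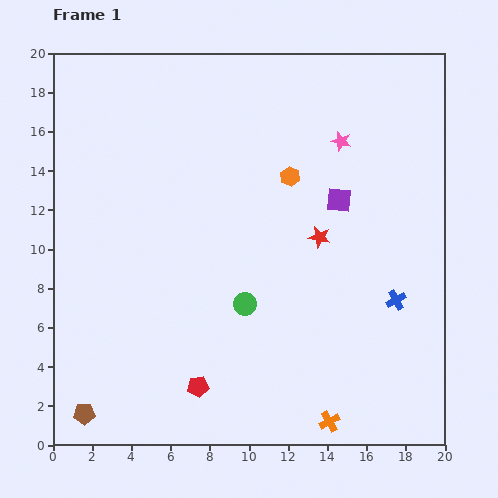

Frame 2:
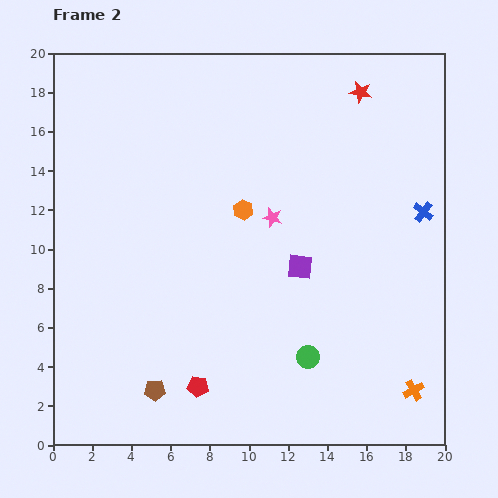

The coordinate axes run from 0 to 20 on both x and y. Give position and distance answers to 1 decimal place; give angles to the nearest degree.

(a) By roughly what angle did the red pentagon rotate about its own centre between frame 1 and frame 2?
17° clockwise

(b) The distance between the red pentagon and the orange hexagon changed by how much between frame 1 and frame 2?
-2.4

Distance in frame 1: 11.7. Distance in frame 2: 9.3.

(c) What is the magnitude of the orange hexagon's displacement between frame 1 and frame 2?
2.9

The orange hexagon moved from (12.1, 13.7) to (9.7, 12.0), a distance of √(2.4² + 1.7²) ≈ 2.9.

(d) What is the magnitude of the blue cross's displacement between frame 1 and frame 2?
4.7

The blue cross moved from (17.5, 7.4) to (18.9, 11.9), a distance of √(1.4² + 4.5²) ≈ 4.7.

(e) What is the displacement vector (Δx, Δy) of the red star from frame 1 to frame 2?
(2.1, 7.4)

The red star was at (13.6, 10.6) in frame 1 and (15.7, 18.0) in frame 2.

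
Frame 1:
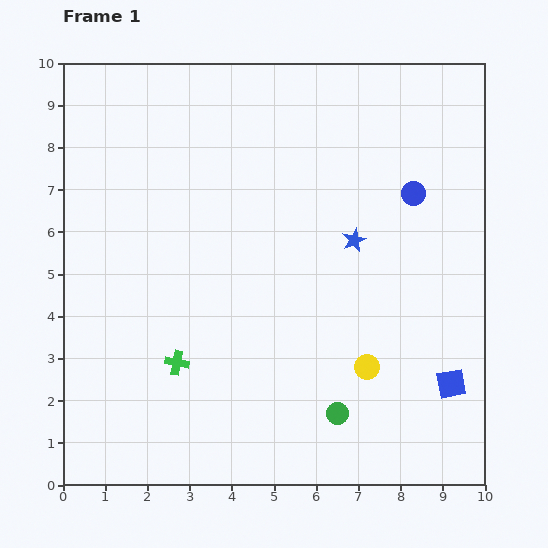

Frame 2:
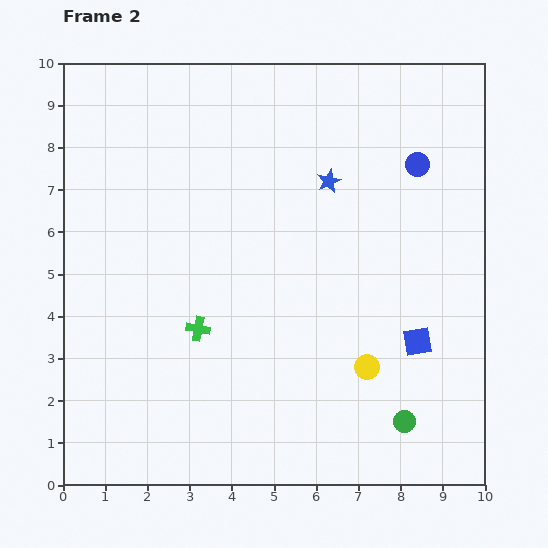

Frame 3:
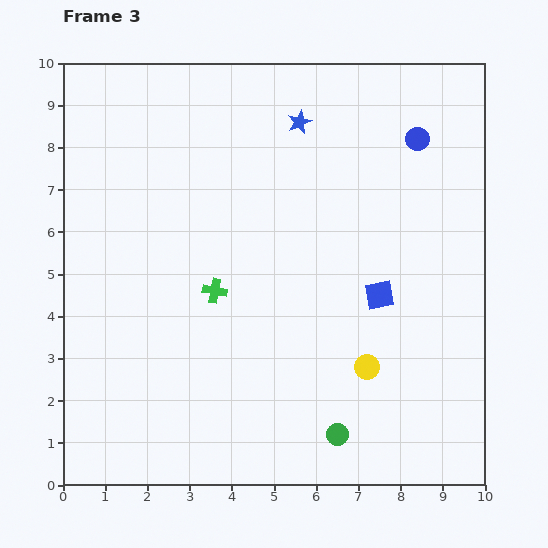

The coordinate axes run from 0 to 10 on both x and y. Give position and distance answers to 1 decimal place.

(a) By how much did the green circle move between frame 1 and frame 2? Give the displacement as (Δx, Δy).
(1.6, -0.2)

The green circle was at (6.5, 1.7) in frame 1 and (8.1, 1.5) in frame 2.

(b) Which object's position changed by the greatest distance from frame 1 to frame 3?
the blue star

(moved 3.1; next 2.7)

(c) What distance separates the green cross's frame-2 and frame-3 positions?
1.0

The green cross moved from (3.2, 3.7) to (3.6, 4.6), a distance of √(0.4² + 0.9²) ≈ 1.0.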